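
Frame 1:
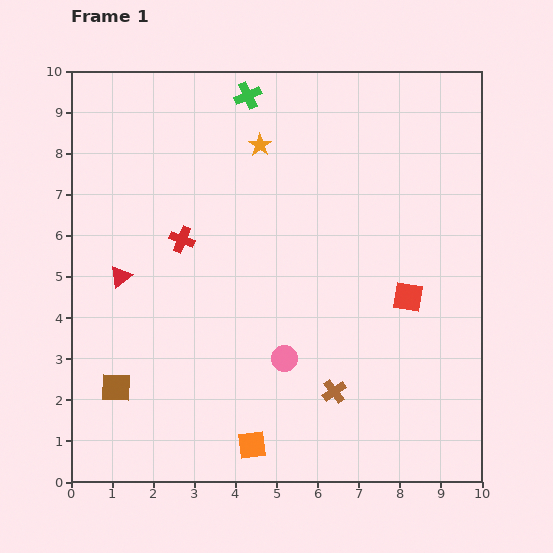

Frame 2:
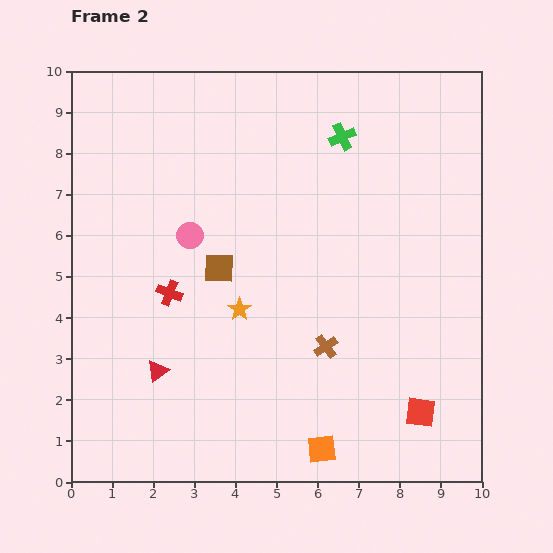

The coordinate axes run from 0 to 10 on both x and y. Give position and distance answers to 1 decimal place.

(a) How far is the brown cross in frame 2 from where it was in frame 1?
1.1

The brown cross moved from (6.4, 2.2) to (6.2, 3.3), a distance of √(0.2² + 1.1²) ≈ 1.1.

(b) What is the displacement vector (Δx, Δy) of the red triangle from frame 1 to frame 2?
(0.9, -2.3)

The red triangle was at (1.2, 5.0) in frame 1 and (2.1, 2.7) in frame 2.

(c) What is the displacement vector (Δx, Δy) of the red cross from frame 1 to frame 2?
(-0.3, -1.3)

The red cross was at (2.7, 5.9) in frame 1 and (2.4, 4.6) in frame 2.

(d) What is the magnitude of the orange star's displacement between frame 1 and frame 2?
4.0

The orange star moved from (4.6, 8.2) to (4.1, 4.2), a distance of √(0.5² + 4.0²) ≈ 4.0.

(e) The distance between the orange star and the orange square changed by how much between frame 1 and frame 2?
-3.4

Distance in frame 1: 7.3. Distance in frame 2: 3.9.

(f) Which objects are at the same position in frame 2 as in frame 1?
none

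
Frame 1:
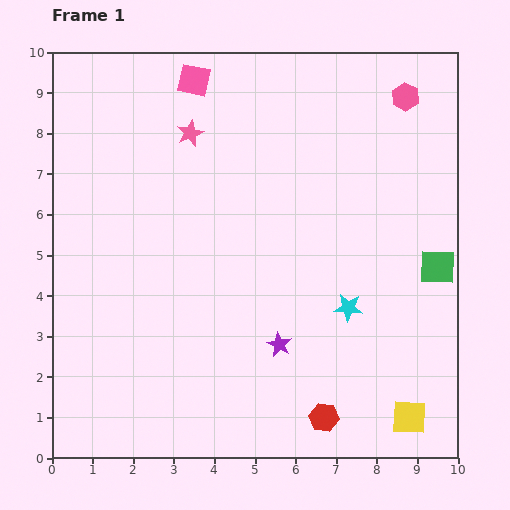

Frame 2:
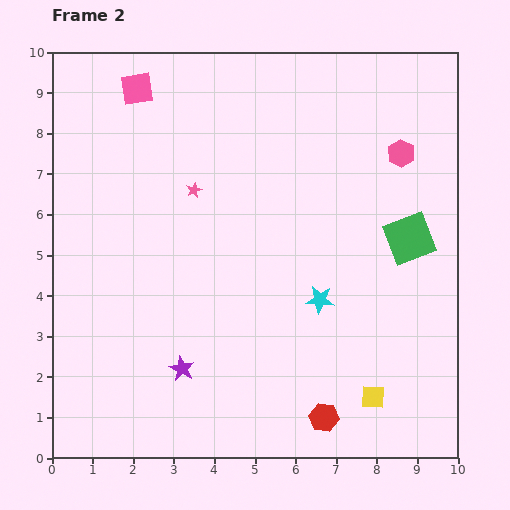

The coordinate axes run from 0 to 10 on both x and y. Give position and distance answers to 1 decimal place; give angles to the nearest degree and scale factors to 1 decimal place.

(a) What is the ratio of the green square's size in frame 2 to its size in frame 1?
1.4×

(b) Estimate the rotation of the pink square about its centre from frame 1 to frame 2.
21° counter-clockwise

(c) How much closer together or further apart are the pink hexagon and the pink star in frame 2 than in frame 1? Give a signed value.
-0.2

Distance in frame 1: 5.4. Distance in frame 2: 5.2.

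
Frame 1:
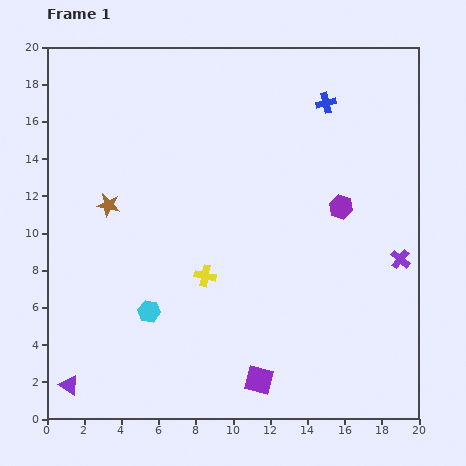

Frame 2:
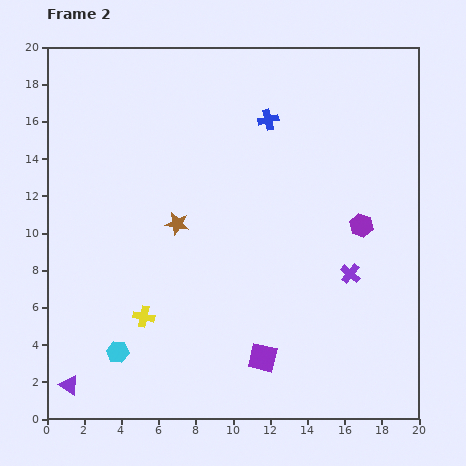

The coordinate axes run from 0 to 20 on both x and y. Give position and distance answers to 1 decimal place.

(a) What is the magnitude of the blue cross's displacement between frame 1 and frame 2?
3.2

The blue cross moved from (15.0, 17.0) to (11.9, 16.1), a distance of √(3.1² + 0.9²) ≈ 3.2.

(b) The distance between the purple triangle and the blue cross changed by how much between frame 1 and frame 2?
-2.6

Distance in frame 1: 20.5. Distance in frame 2: 17.9.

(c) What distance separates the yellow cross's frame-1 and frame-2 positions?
4.0

The yellow cross moved from (8.5, 7.7) to (5.2, 5.5), a distance of √(3.3² + 2.2²) ≈ 4.0.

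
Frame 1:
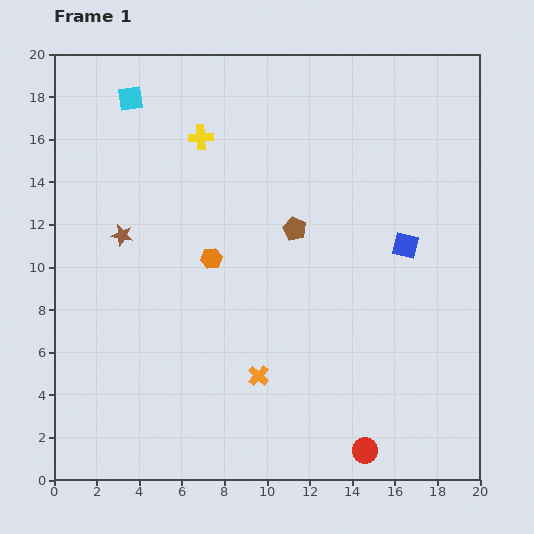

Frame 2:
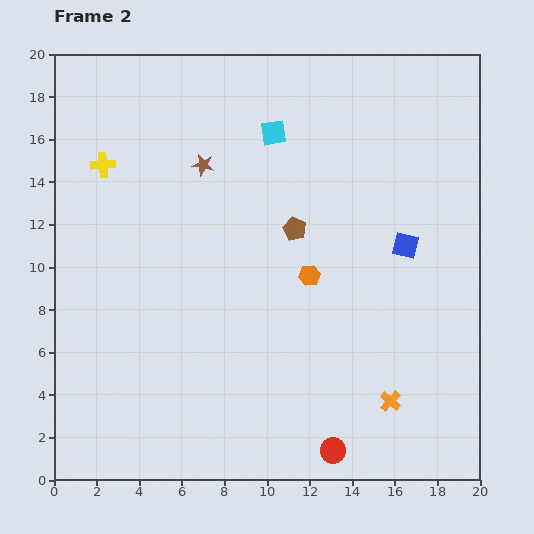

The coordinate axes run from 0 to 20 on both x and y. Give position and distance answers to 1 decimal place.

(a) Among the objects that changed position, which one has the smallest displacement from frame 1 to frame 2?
the red circle

(moved 1.5)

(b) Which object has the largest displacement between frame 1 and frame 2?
the cyan square

(moved 6.9; next 6.3)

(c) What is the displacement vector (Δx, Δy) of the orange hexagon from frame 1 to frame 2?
(4.6, -0.8)

The orange hexagon was at (7.4, 10.4) in frame 1 and (12.0, 9.6) in frame 2.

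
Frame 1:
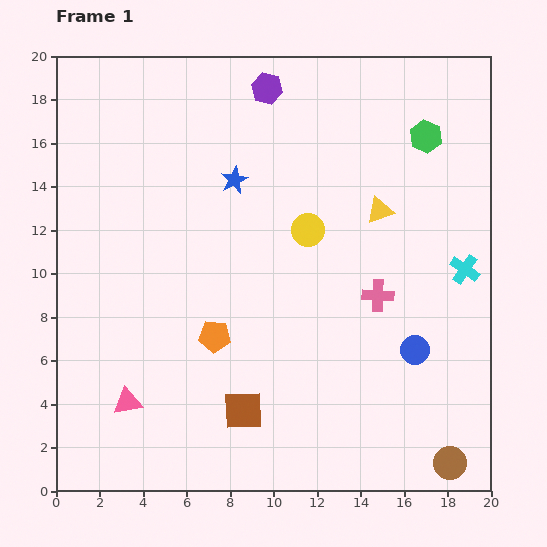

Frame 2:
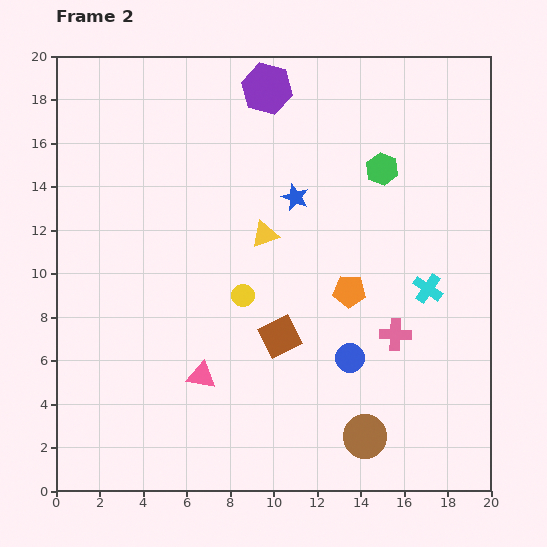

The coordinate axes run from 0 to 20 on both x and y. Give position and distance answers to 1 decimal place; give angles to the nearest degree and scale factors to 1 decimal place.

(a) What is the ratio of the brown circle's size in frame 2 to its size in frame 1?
1.3×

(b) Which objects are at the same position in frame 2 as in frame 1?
the purple hexagon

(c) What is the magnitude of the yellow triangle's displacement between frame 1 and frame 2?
5.4

The yellow triangle moved from (14.9, 12.9) to (9.6, 11.8), a distance of √(5.3² + 1.1²) ≈ 5.4.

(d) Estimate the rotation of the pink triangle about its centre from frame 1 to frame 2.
20° clockwise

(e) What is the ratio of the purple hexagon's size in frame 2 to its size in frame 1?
1.6×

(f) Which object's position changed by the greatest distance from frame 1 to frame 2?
the orange pentagon

(moved 6.5; next 5.4)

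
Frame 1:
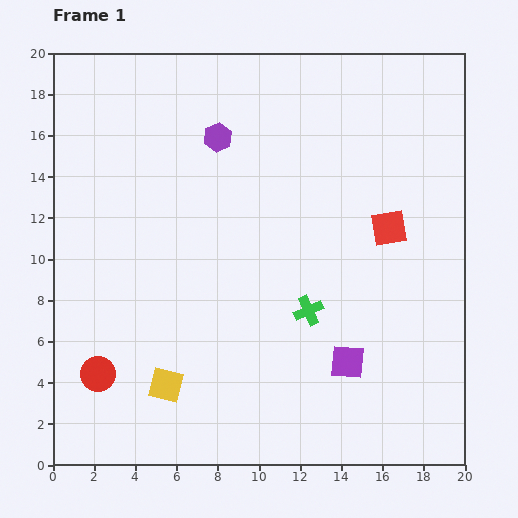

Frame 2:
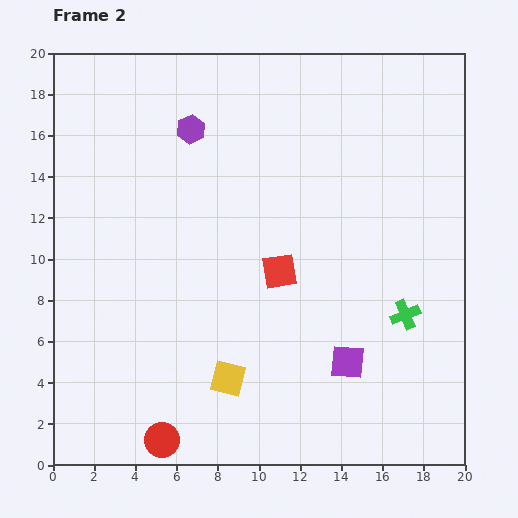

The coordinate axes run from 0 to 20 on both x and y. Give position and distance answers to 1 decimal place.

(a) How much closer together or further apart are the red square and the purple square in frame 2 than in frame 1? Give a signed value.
-1.3

Distance in frame 1: 6.8. Distance in frame 2: 5.5.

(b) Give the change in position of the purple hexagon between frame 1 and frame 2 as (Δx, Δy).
(-1.3, 0.4)

The purple hexagon was at (8.0, 15.9) in frame 1 and (6.7, 16.3) in frame 2.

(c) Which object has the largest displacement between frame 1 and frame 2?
the red square

(moved 5.7; next 4.7)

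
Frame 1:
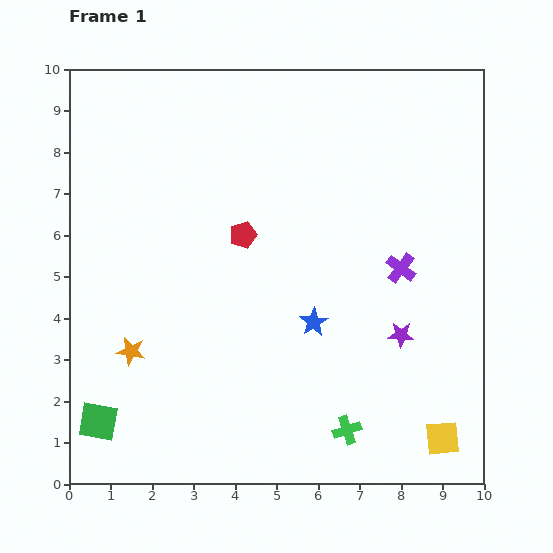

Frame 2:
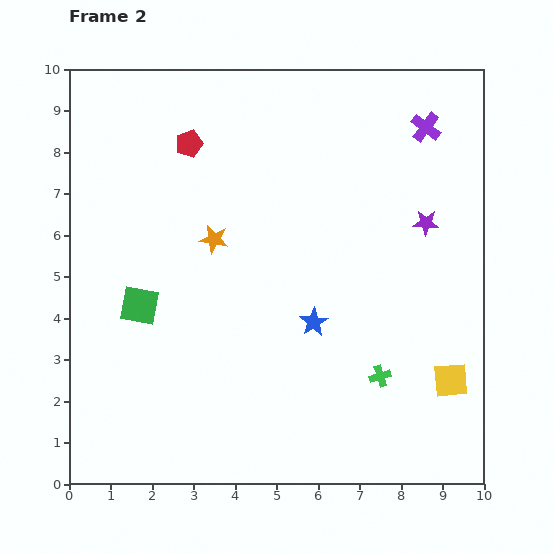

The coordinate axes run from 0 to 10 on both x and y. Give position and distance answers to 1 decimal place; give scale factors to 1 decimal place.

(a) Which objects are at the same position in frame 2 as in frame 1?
the blue star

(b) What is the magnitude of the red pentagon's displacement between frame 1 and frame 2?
2.6

The red pentagon moved from (4.2, 6.0) to (2.9, 8.2), a distance of √(1.3² + 2.2²) ≈ 2.6.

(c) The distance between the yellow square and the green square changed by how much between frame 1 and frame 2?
-0.6

Distance in frame 1: 8.3. Distance in frame 2: 7.7.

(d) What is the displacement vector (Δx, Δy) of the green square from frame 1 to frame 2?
(1.0, 2.8)

The green square was at (0.7, 1.5) in frame 1 and (1.7, 4.3) in frame 2.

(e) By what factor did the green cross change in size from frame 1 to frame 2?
0.7×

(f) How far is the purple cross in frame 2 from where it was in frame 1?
3.5

The purple cross moved from (8.0, 5.2) to (8.6, 8.6), a distance of √(0.6² + 3.4²) ≈ 3.5.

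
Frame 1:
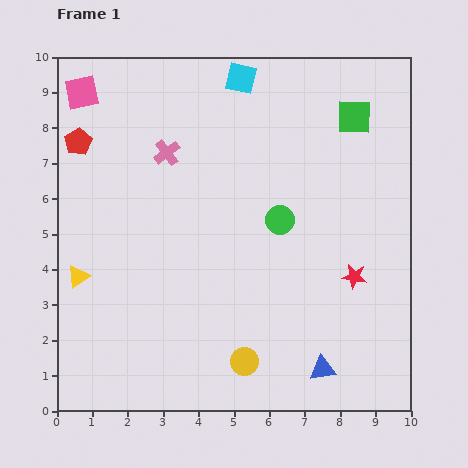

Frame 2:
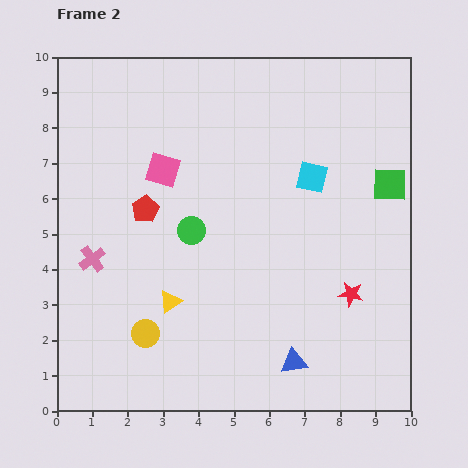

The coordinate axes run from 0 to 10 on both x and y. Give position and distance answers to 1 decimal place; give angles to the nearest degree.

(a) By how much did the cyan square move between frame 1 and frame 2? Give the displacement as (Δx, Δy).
(2.0, -2.8)

The cyan square was at (5.2, 9.4) in frame 1 and (7.2, 6.6) in frame 2.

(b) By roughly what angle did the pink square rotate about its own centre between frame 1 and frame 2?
27° clockwise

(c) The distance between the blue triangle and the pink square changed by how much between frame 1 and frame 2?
-3.8

Distance in frame 1: 10.3. Distance in frame 2: 6.5.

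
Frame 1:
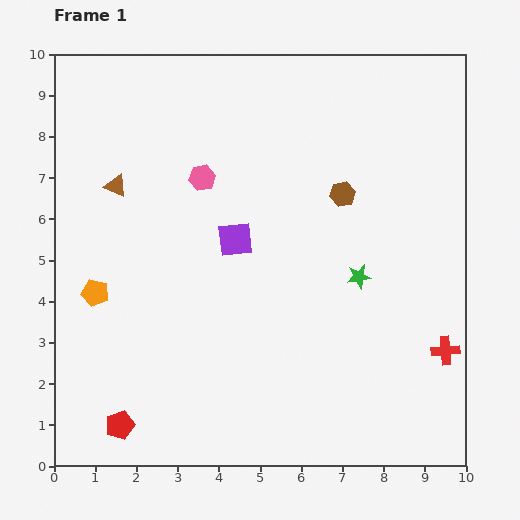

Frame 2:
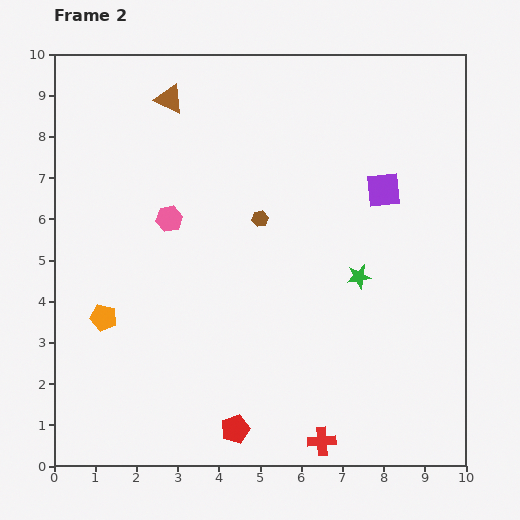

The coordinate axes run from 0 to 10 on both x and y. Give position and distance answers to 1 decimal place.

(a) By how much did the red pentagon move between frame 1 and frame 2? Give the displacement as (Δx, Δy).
(2.8, -0.1)

The red pentagon was at (1.6, 1.0) in frame 1 and (4.4, 0.9) in frame 2.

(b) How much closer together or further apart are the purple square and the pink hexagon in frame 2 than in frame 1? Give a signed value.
+3.5

Distance in frame 1: 1.7. Distance in frame 2: 5.2.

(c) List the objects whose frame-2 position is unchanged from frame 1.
the green star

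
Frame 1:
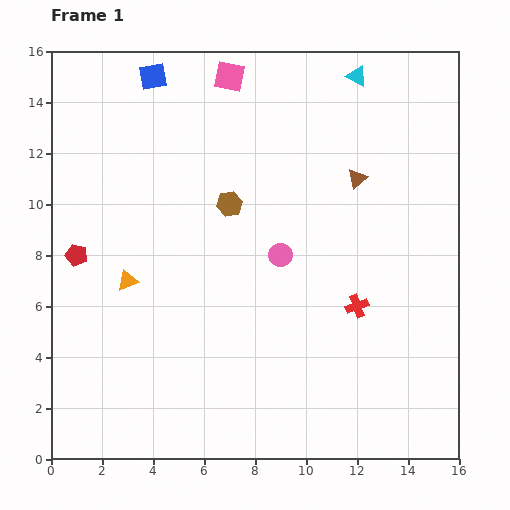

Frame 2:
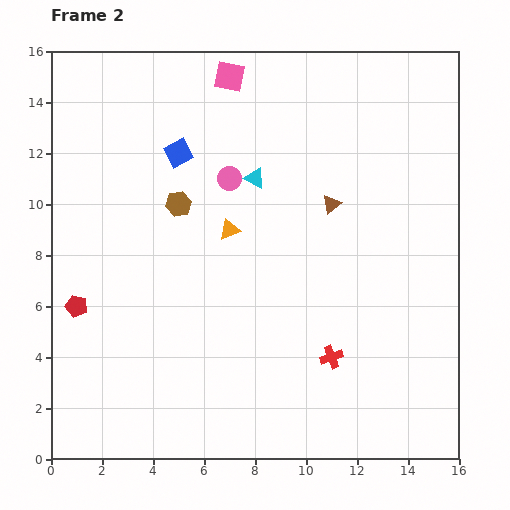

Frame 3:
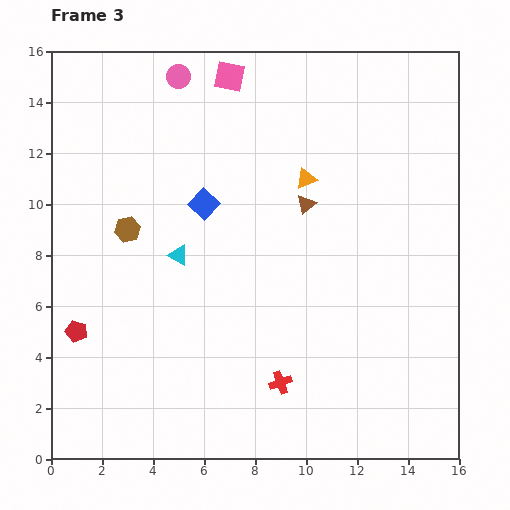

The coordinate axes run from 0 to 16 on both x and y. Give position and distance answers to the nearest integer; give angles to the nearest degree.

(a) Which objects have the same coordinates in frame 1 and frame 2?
the pink square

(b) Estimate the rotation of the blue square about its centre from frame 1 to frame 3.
36° counter-clockwise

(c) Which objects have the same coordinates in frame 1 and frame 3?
the pink square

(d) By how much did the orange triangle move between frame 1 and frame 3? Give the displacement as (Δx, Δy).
(7, 4)

The orange triangle was at (3, 7) in frame 1 and (10, 11) in frame 3.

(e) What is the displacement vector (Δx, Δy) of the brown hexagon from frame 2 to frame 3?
(-2, -1)

The brown hexagon was at (5, 10) in frame 2 and (3, 9) in frame 3.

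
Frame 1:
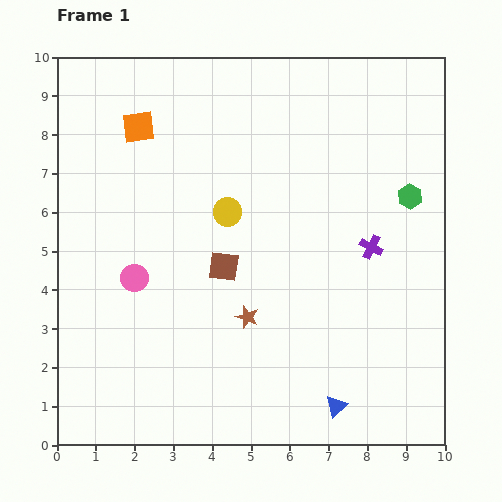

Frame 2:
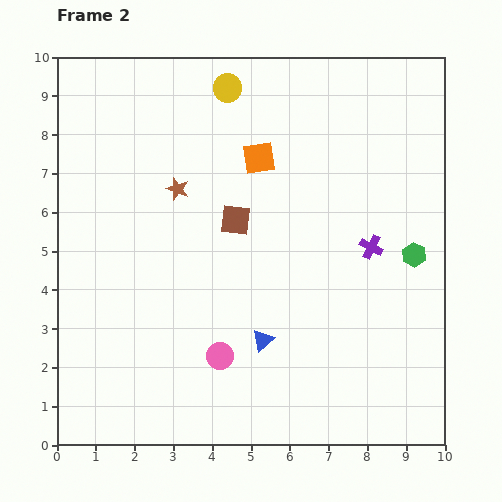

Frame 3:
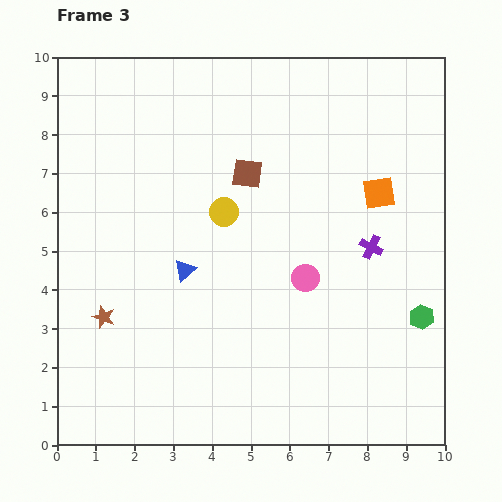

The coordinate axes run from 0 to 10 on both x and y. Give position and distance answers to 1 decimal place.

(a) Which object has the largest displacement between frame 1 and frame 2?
the brown star

(moved 3.8; next 3.2)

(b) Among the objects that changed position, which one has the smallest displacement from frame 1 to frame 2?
the brown square

(moved 1.2)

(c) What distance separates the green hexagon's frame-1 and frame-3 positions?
3.1

The green hexagon moved from (9.1, 6.4) to (9.4, 3.3), a distance of √(0.3² + 3.1²) ≈ 3.1.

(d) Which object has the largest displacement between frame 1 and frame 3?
the orange square

(moved 6.4; next 5.2)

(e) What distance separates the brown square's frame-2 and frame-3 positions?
1.2

The brown square moved from (4.6, 5.8) to (4.9, 7.0), a distance of √(0.3² + 1.2²) ≈ 1.2.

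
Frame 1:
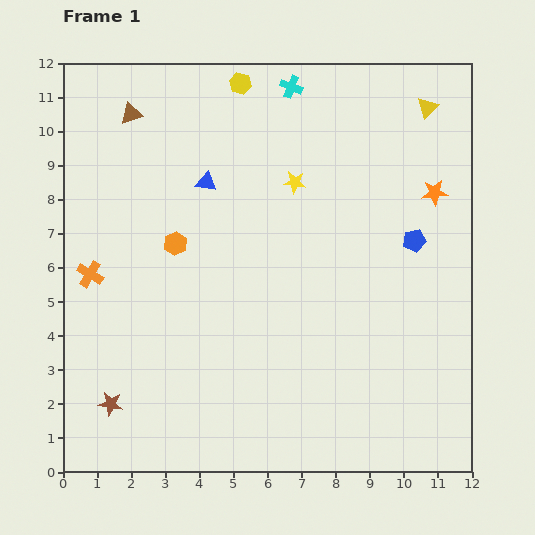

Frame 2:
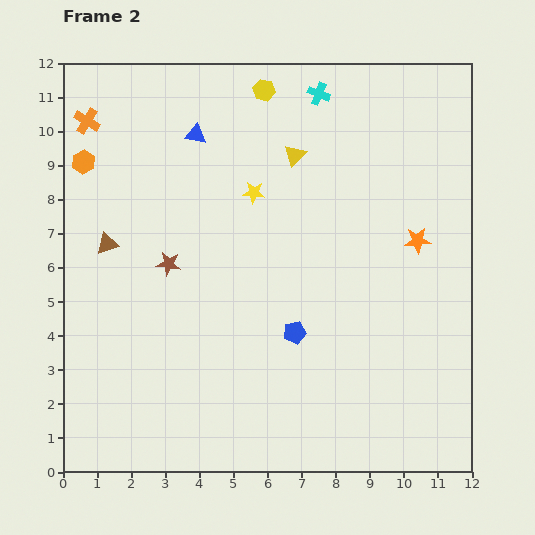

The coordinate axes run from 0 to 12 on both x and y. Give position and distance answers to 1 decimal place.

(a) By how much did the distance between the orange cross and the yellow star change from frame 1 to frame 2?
-1.3

Distance in frame 1: 6.6. Distance in frame 2: 5.3.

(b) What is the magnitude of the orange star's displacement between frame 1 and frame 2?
1.5

The orange star moved from (10.9, 8.2) to (10.4, 6.8), a distance of √(0.5² + 1.4²) ≈ 1.5.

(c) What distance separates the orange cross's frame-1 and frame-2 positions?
4.5

The orange cross moved from (0.8, 5.8) to (0.7, 10.3), a distance of √(0.1² + 4.5²) ≈ 4.5.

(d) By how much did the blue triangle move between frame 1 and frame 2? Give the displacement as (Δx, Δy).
(-0.3, 1.4)

The blue triangle was at (4.2, 8.5) in frame 1 and (3.9, 9.9) in frame 2.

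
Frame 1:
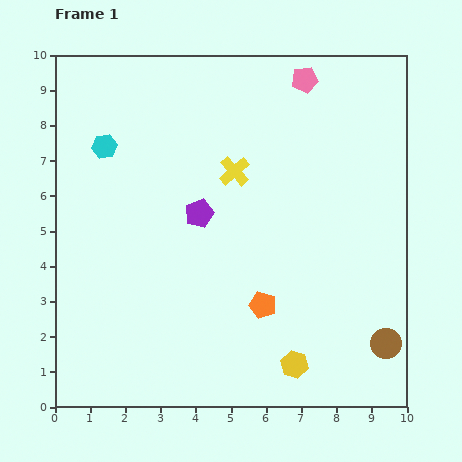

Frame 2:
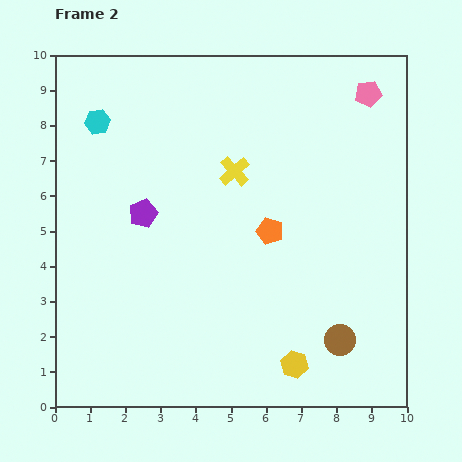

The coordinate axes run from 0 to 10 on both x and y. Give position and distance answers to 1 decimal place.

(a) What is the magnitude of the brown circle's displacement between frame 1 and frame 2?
1.3

The brown circle moved from (9.4, 1.8) to (8.1, 1.9), a distance of √(1.3² + 0.1²) ≈ 1.3.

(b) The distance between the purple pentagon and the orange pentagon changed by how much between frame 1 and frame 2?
+0.4

Distance in frame 1: 3.2. Distance in frame 2: 3.6.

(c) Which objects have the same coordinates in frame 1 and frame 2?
the yellow hexagon, the yellow cross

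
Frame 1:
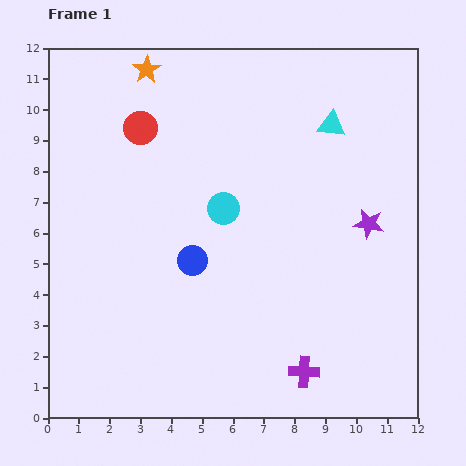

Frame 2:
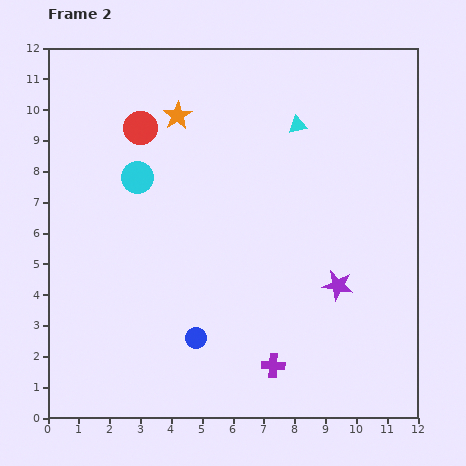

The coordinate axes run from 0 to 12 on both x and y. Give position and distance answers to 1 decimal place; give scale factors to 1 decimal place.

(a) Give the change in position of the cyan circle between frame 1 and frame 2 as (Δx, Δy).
(-2.8, 1.0)

The cyan circle was at (5.7, 6.8) in frame 1 and (2.9, 7.8) in frame 2.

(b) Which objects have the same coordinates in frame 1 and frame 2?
the red circle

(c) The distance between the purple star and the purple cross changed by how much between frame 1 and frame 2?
-1.9

Distance in frame 1: 5.2. Distance in frame 2: 3.3.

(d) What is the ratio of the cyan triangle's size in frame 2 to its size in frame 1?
0.7×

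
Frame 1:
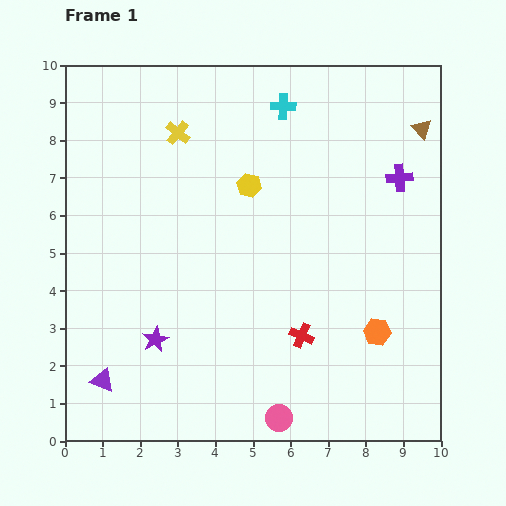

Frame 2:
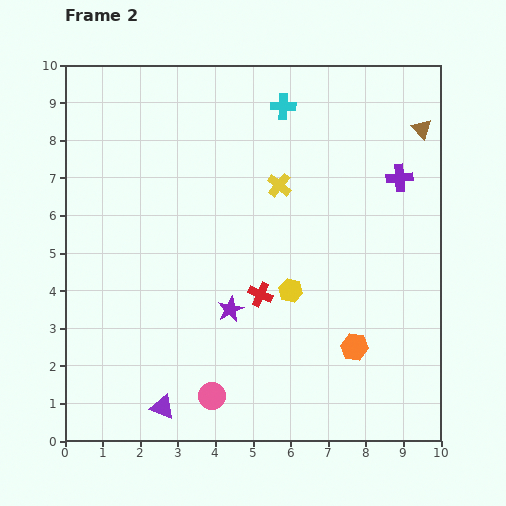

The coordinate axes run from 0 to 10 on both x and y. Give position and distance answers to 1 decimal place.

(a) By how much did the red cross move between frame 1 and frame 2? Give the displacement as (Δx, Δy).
(-1.1, 1.1)

The red cross was at (6.3, 2.8) in frame 1 and (5.2, 3.9) in frame 2.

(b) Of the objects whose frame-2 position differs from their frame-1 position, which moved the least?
the orange hexagon

(moved 0.7)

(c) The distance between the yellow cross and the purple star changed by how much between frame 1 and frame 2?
-2.0

Distance in frame 1: 5.5. Distance in frame 2: 3.5.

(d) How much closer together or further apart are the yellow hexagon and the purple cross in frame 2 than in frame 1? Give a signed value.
+0.2

Distance in frame 1: 4.0. Distance in frame 2: 4.2.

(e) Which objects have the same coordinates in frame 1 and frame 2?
the brown triangle, the cyan cross, the purple cross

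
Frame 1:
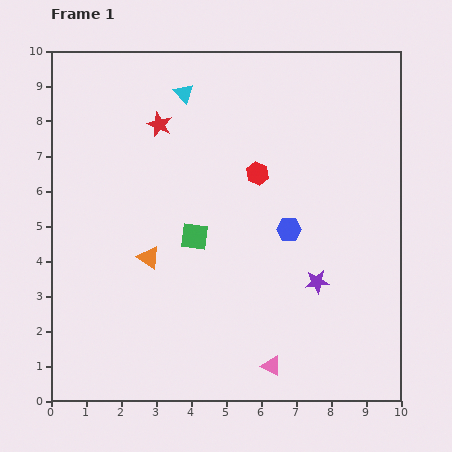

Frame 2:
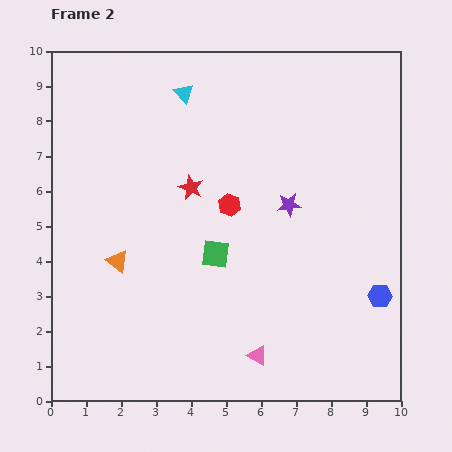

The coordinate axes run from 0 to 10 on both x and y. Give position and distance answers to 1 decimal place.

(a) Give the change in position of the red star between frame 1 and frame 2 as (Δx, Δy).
(0.9, -1.8)

The red star was at (3.1, 7.9) in frame 1 and (4.0, 6.1) in frame 2.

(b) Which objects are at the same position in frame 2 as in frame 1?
the cyan triangle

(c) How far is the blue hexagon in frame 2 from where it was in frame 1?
3.2

The blue hexagon moved from (6.8, 4.9) to (9.4, 3.0), a distance of √(2.6² + 1.9²) ≈ 3.2.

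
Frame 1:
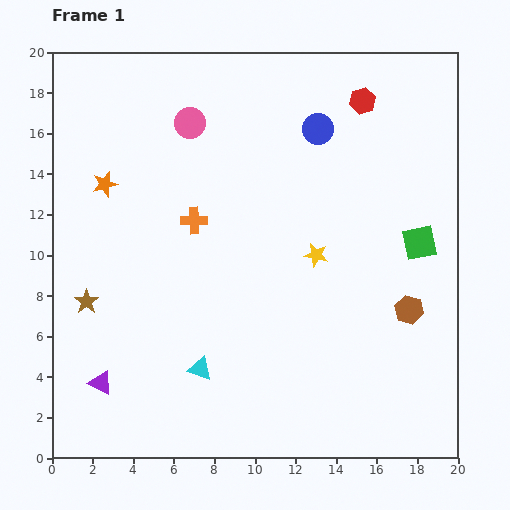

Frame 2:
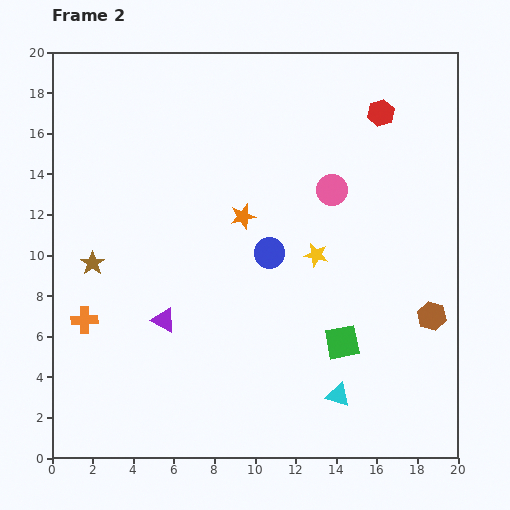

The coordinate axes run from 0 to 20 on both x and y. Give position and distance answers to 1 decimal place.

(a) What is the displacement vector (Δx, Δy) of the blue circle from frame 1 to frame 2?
(-2.4, -6.1)

The blue circle was at (13.1, 16.2) in frame 1 and (10.7, 10.1) in frame 2.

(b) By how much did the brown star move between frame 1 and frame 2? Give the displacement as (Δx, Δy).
(0.3, 1.9)

The brown star was at (1.7, 7.7) in frame 1 and (2.0, 9.6) in frame 2.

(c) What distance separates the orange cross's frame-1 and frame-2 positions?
7.3

The orange cross moved from (7.0, 11.7) to (1.6, 6.8), a distance of √(5.4² + 4.9²) ≈ 7.3.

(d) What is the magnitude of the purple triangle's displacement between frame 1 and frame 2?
4.4

The purple triangle moved from (2.4, 3.7) to (5.5, 6.8), a distance of √(3.1² + 3.1²) ≈ 4.4.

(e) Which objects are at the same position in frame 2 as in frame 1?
the yellow star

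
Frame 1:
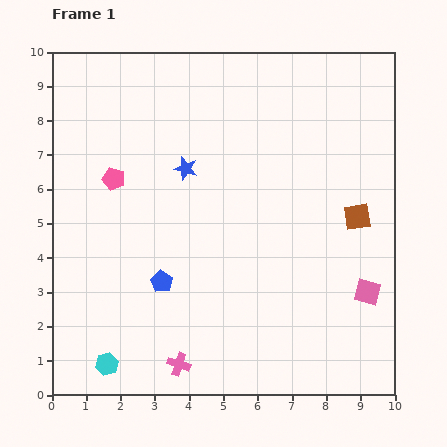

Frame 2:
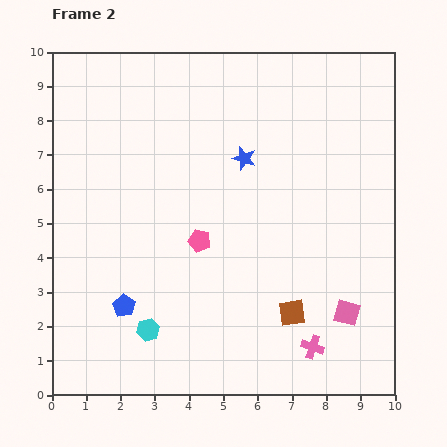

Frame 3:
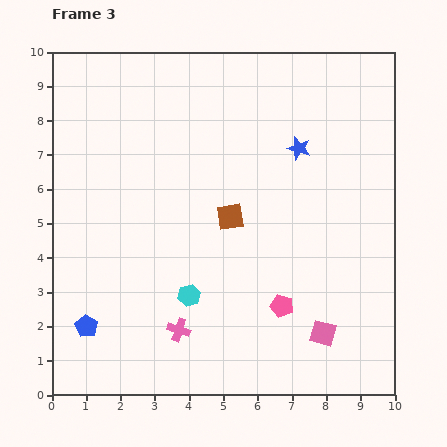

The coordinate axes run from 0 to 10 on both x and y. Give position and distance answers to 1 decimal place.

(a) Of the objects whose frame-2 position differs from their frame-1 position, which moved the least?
the pink square

(moved 0.8)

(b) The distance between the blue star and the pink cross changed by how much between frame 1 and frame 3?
+0.7

Distance in frame 1: 5.7. Distance in frame 3: 6.4.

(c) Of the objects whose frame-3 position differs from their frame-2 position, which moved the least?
the pink square

(moved 0.9)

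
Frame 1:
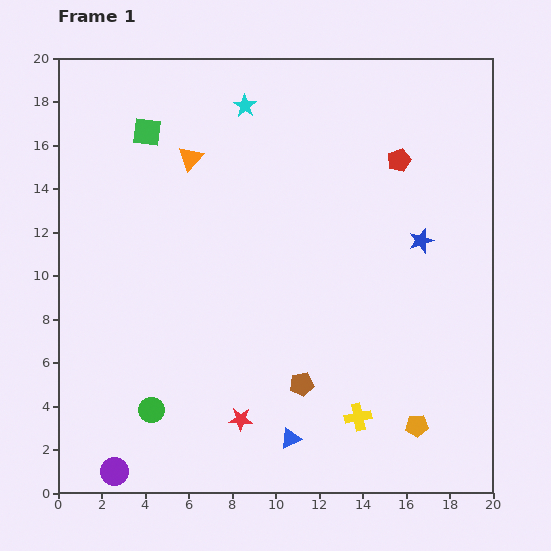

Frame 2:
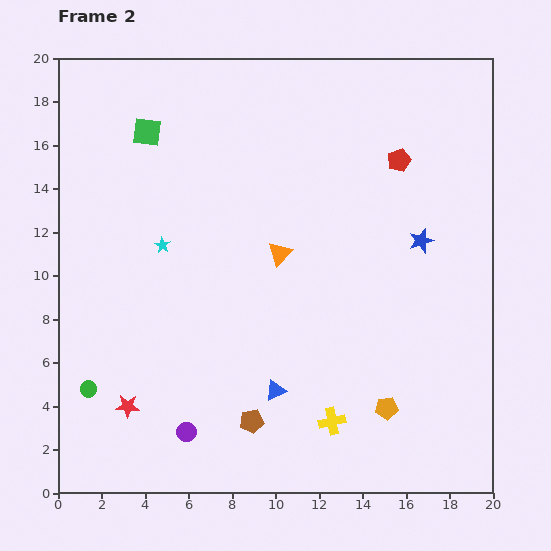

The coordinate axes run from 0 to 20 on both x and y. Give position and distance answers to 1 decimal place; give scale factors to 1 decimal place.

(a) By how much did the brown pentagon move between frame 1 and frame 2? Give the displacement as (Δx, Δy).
(-2.3, -1.7)

The brown pentagon was at (11.2, 5.0) in frame 1 and (8.9, 3.3) in frame 2.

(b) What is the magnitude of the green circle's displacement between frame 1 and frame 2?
3.1

The green circle moved from (4.3, 3.8) to (1.4, 4.8), a distance of √(2.9² + 1.0²) ≈ 3.1.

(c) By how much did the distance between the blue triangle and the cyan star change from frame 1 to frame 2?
-6.9

Distance in frame 1: 15.4. Distance in frame 2: 8.5.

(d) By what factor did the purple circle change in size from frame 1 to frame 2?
0.7×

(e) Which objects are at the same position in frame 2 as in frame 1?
the red pentagon, the green square, the blue star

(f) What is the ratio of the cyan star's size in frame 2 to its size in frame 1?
0.7×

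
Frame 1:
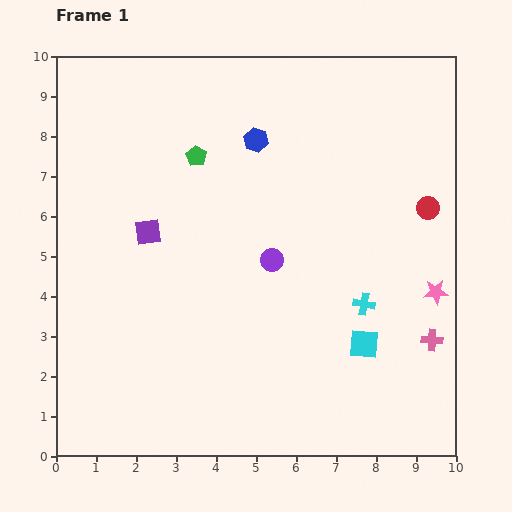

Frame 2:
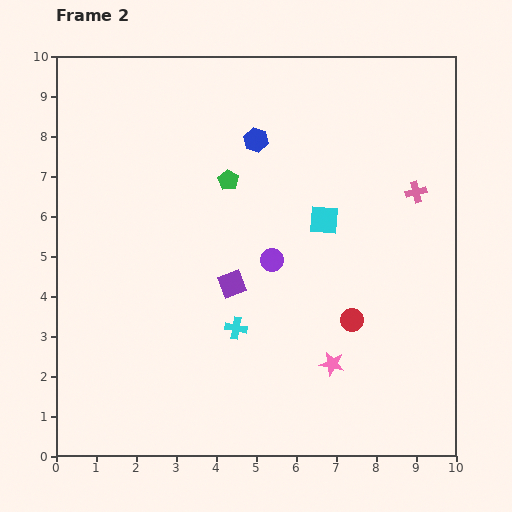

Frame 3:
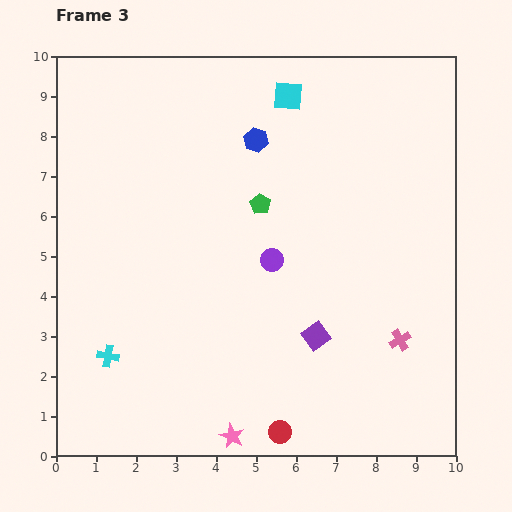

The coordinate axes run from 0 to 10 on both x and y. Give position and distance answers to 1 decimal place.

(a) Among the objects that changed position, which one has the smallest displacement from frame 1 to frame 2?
the green pentagon

(moved 1.0)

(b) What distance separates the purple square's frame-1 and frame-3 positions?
4.9

The purple square moved from (2.3, 5.6) to (6.5, 3.0), a distance of √(4.2² + 2.6²) ≈ 4.9.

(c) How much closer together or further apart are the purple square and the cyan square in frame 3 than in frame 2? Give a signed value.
+3.2

Distance in frame 2: 2.8. Distance in frame 3: 6.0.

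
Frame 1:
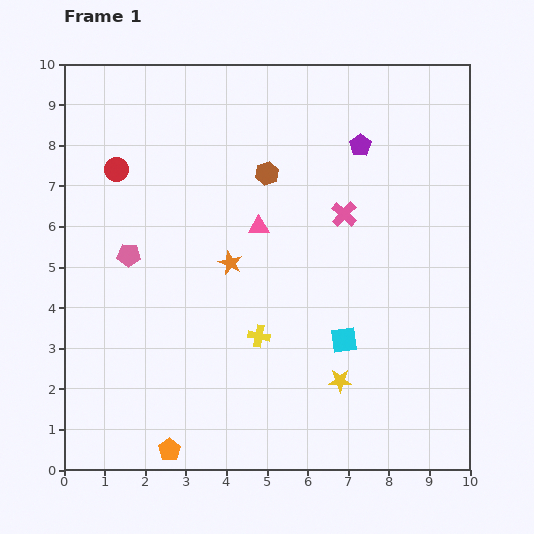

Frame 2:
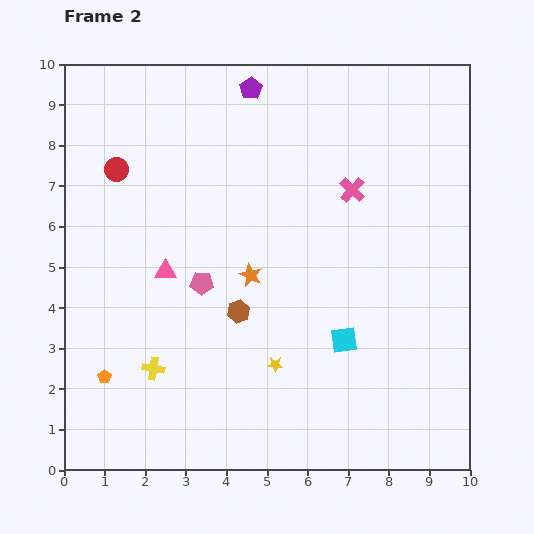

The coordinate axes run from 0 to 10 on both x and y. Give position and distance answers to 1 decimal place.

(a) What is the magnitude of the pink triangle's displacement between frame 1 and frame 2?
2.5

The pink triangle moved from (4.8, 6.0) to (2.5, 4.9), a distance of √(2.3² + 1.1²) ≈ 2.5.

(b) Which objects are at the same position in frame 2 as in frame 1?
the cyan square, the red circle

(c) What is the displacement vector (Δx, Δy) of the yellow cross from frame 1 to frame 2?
(-2.6, -0.8)

The yellow cross was at (4.8, 3.3) in frame 1 and (2.2, 2.5) in frame 2.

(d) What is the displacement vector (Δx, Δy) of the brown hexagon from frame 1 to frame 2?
(-0.7, -3.4)

The brown hexagon was at (5.0, 7.3) in frame 1 and (4.3, 3.9) in frame 2.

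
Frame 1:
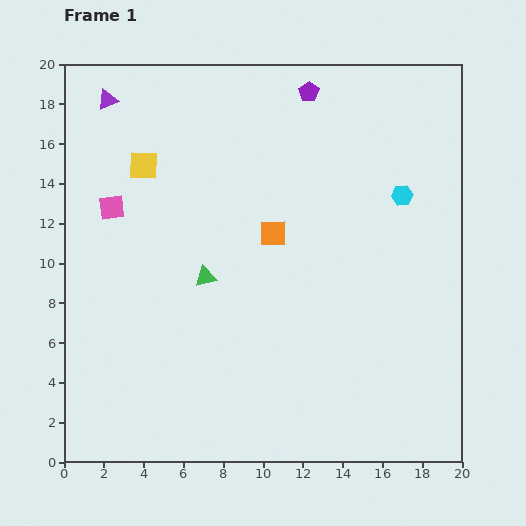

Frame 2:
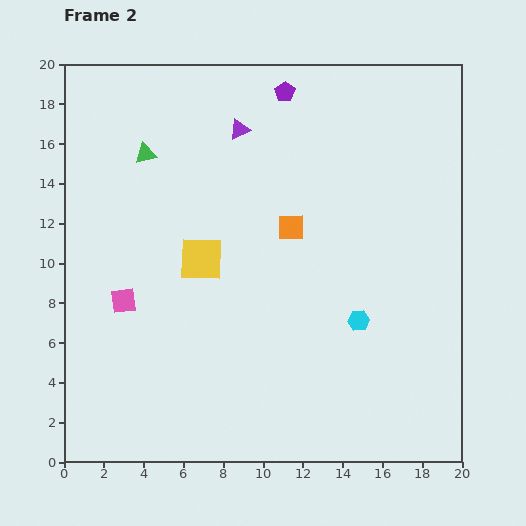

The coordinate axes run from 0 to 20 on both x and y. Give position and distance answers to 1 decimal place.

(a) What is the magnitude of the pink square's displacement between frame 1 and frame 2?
4.7

The pink square moved from (2.4, 12.8) to (3.0, 8.1), a distance of √(0.6² + 4.7²) ≈ 4.7.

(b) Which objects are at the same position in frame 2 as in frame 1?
none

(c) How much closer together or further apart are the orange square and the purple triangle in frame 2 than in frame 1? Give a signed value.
-5.2

Distance in frame 1: 10.7. Distance in frame 2: 5.5.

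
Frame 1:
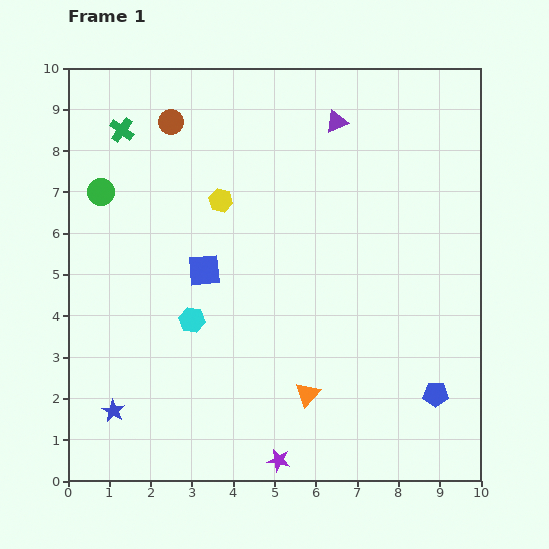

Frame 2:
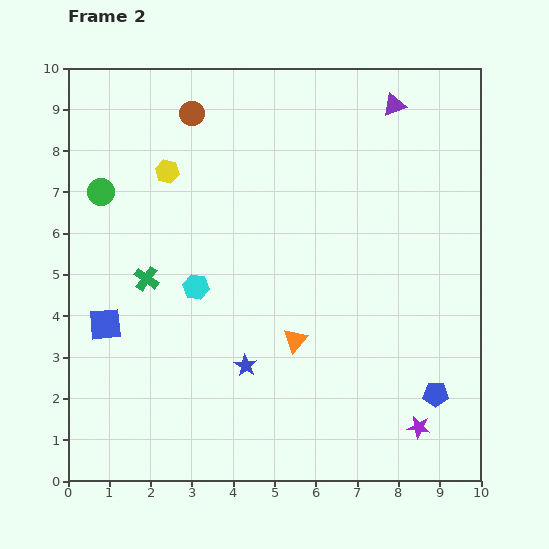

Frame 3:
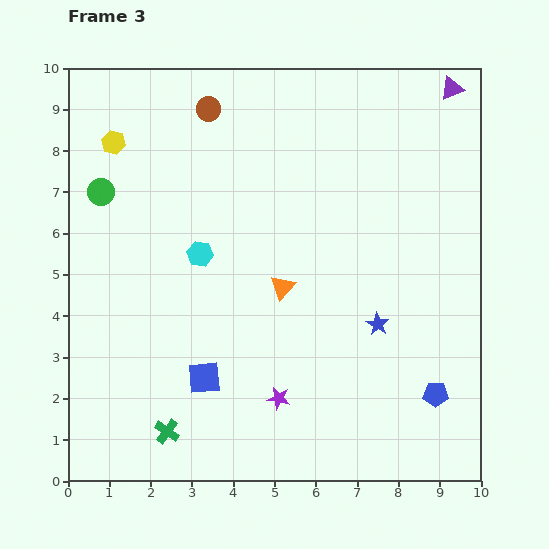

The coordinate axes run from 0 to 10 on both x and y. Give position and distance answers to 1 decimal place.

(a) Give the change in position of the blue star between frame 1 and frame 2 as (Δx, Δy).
(3.2, 1.1)

The blue star was at (1.1, 1.7) in frame 1 and (4.3, 2.8) in frame 2.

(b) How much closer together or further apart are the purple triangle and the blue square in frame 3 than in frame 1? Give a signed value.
+4.4

Distance in frame 1: 4.8. Distance in frame 3: 9.2.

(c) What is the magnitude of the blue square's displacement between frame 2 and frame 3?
2.7

The blue square moved from (0.9, 3.8) to (3.3, 2.5), a distance of √(2.4² + 1.3²) ≈ 2.7.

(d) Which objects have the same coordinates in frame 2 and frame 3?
the blue pentagon, the green circle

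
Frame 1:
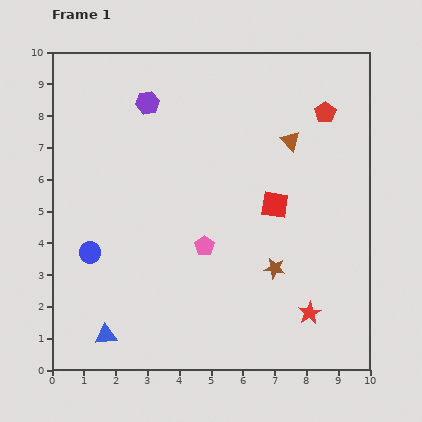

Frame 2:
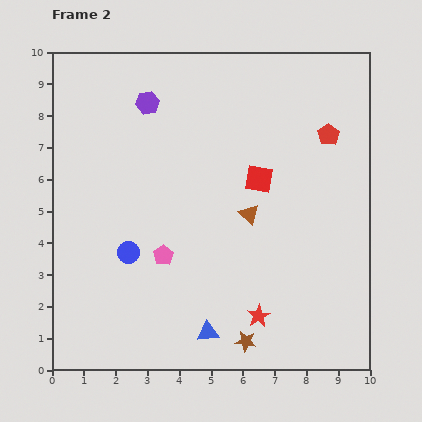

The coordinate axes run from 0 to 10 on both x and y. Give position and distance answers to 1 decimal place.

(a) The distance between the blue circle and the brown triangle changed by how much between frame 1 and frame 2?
-3.2

Distance in frame 1: 7.2. Distance in frame 2: 4.0.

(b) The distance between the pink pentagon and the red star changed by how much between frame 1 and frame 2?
-0.3

Distance in frame 1: 3.9. Distance in frame 2: 3.6.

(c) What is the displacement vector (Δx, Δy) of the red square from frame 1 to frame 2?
(-0.5, 0.8)

The red square was at (7.0, 5.2) in frame 1 and (6.5, 6.0) in frame 2.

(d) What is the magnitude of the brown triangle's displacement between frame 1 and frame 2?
2.6

The brown triangle moved from (7.5, 7.2) to (6.2, 4.9), a distance of √(1.3² + 2.3²) ≈ 2.6.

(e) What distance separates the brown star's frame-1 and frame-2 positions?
2.5

The brown star moved from (7.0, 3.2) to (6.1, 0.9), a distance of √(0.9² + 2.3²) ≈ 2.5.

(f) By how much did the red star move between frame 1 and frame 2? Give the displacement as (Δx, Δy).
(-1.6, -0.1)

The red star was at (8.1, 1.8) in frame 1 and (6.5, 1.7) in frame 2.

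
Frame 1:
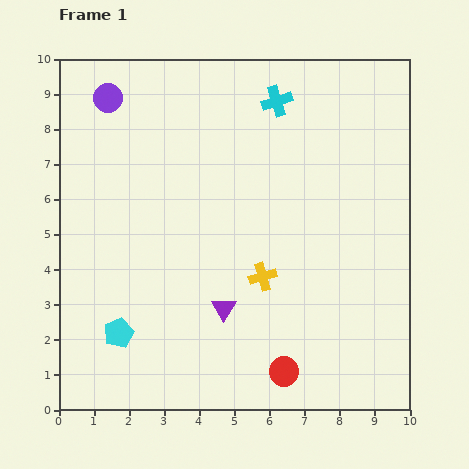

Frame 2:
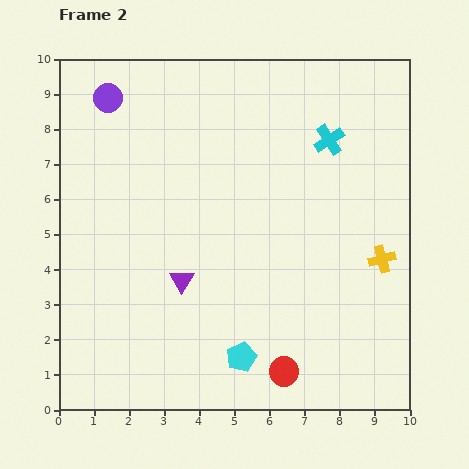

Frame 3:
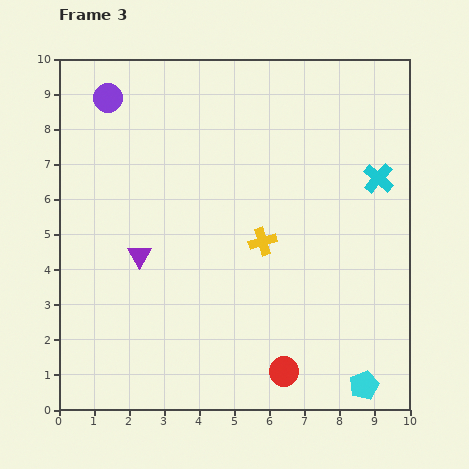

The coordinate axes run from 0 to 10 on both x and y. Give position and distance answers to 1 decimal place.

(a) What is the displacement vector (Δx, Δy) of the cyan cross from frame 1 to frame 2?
(1.5, -1.1)

The cyan cross was at (6.2, 8.8) in frame 1 and (7.7, 7.7) in frame 2.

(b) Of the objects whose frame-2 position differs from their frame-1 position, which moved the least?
the purple triangle

(moved 1.4)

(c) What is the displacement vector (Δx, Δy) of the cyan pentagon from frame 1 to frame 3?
(7.0, -1.5)

The cyan pentagon was at (1.7, 2.2) in frame 1 and (8.7, 0.7) in frame 3.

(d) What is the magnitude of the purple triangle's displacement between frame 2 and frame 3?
1.4

The purple triangle moved from (3.5, 3.7) to (2.3, 4.4), a distance of √(1.2² + 0.7²) ≈ 1.4.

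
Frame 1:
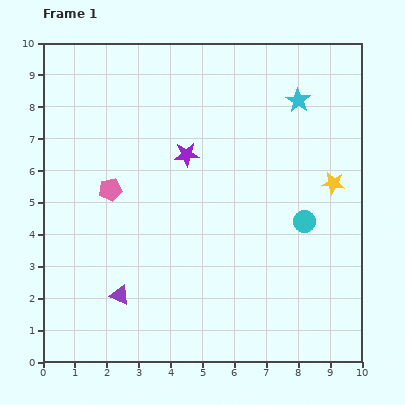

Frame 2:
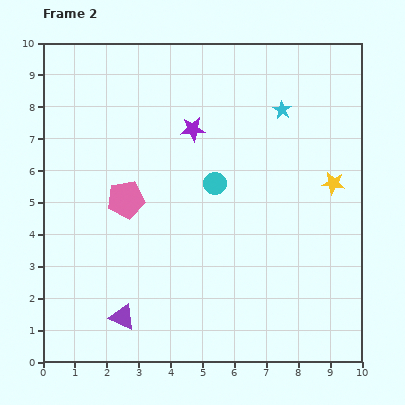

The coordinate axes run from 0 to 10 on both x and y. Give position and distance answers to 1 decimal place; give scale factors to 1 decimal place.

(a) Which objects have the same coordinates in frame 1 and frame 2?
the yellow star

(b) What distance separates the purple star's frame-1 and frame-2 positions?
0.8

The purple star moved from (4.5, 6.5) to (4.7, 7.3), a distance of √(0.2² + 0.8²) ≈ 0.8.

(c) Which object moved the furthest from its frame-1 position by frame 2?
the cyan circle

(moved 3.0; next 0.8)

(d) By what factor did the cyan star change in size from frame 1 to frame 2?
0.7×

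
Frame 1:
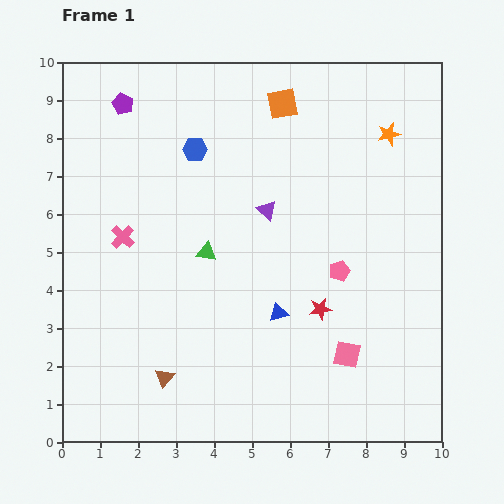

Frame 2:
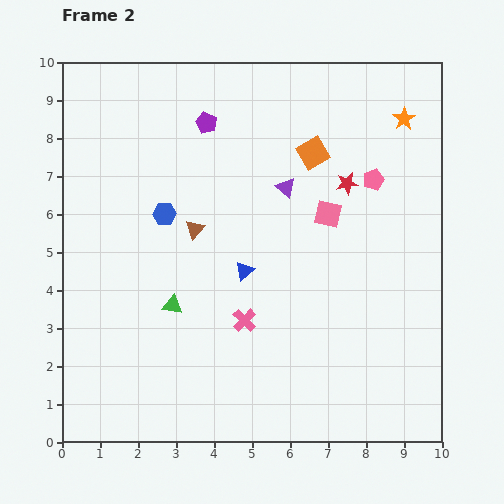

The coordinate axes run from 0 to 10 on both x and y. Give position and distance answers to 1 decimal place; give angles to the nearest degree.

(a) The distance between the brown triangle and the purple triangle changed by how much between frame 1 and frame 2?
-2.6

Distance in frame 1: 5.2. Distance in frame 2: 2.6.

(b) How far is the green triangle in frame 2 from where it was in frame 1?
1.7

The green triangle moved from (3.8, 5.0) to (2.9, 3.6), a distance of √(0.9² + 1.4²) ≈ 1.7.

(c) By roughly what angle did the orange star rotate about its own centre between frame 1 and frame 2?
17° counter-clockwise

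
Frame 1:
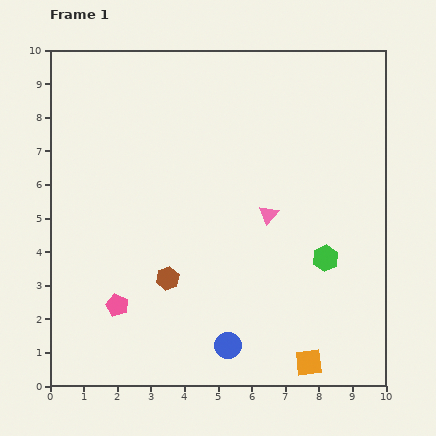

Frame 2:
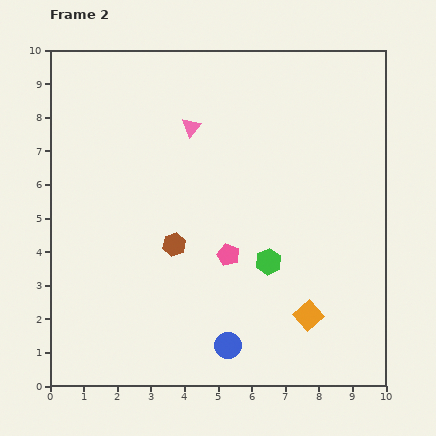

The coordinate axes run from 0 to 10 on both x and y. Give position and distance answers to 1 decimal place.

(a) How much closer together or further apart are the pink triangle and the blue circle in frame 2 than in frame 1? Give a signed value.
+2.5

Distance in frame 1: 4.1. Distance in frame 2: 6.6.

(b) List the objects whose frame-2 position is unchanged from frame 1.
the blue circle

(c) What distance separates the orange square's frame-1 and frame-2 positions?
1.4

The orange square moved from (7.7, 0.7) to (7.7, 2.1), a distance of √(0.0² + 1.4²) ≈ 1.4.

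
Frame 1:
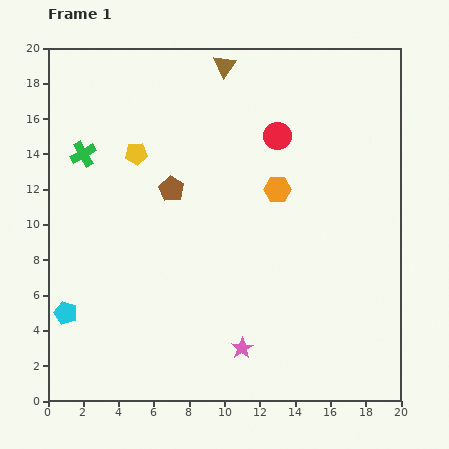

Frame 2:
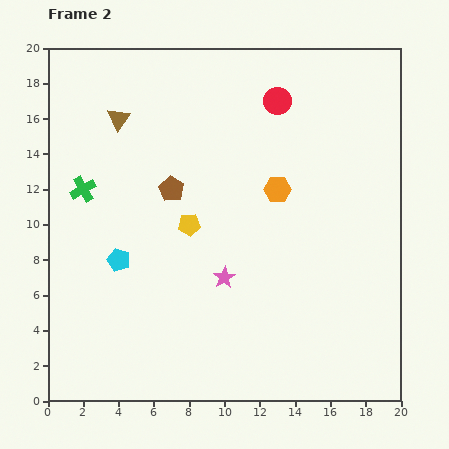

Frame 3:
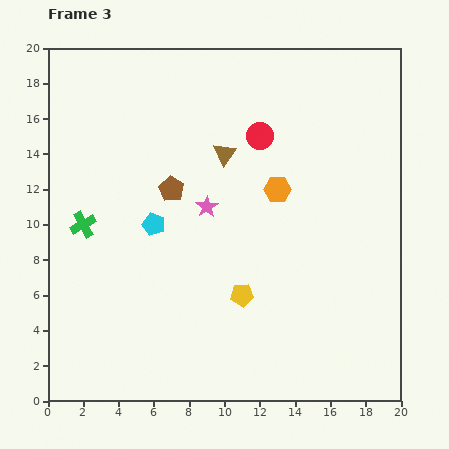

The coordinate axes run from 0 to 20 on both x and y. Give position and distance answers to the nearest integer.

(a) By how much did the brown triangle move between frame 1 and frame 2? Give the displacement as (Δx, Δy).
(-6, -3)

The brown triangle was at (10, 19) in frame 1 and (4, 16) in frame 2.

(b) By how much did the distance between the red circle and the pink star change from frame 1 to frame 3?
-7

Distance in frame 1: 12. Distance in frame 3: 5.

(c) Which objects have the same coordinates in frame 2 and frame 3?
the orange hexagon, the brown pentagon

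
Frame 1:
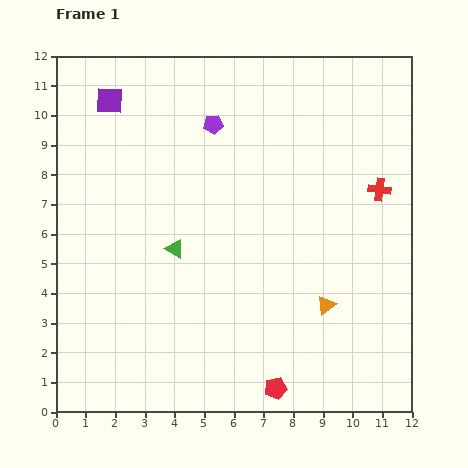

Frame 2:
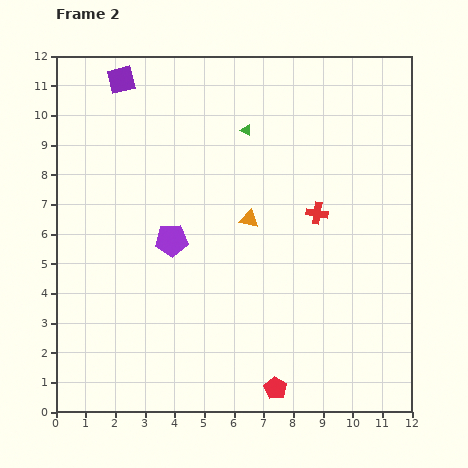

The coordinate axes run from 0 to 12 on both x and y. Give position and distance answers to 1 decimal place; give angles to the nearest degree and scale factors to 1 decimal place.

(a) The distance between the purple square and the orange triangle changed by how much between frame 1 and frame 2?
-3.6

Distance in frame 1: 10.0. Distance in frame 2: 6.4.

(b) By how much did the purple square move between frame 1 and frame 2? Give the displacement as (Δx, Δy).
(0.4, 0.7)

The purple square was at (1.8, 10.5) in frame 1 and (2.2, 11.2) in frame 2.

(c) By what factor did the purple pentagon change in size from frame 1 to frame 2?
1.6×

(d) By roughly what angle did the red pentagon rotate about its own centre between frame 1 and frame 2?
25° counter-clockwise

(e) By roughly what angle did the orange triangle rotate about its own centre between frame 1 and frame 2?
49° clockwise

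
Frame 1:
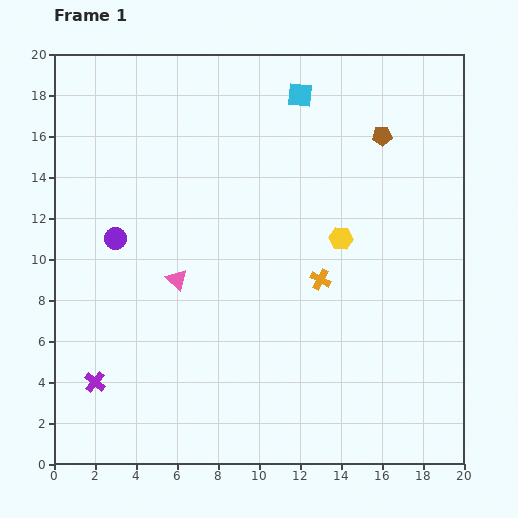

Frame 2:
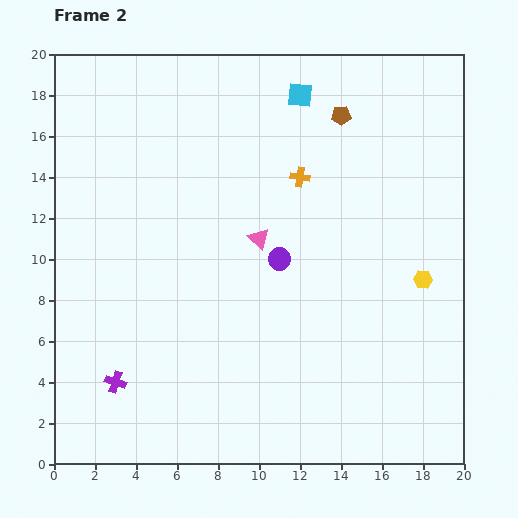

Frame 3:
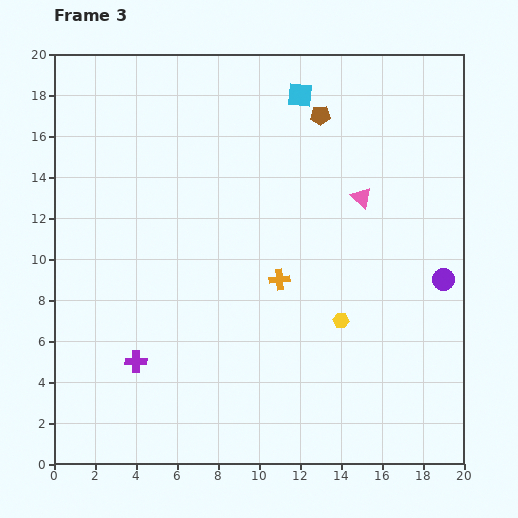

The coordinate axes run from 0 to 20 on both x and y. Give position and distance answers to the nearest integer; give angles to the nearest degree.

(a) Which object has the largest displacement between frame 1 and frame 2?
the purple circle

(moved 8; next 5)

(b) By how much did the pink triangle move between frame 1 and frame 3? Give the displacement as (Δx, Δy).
(9, 4)

The pink triangle was at (6, 9) in frame 1 and (15, 13) in frame 3.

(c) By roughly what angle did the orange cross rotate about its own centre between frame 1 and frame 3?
35° counter-clockwise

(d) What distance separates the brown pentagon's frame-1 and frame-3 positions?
3

The brown pentagon moved from (16, 16) to (13, 17), a distance of √(3² + 1²) ≈ 3.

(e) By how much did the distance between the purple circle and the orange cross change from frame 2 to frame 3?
+4

Distance in frame 2: 4. Distance in frame 3: 8.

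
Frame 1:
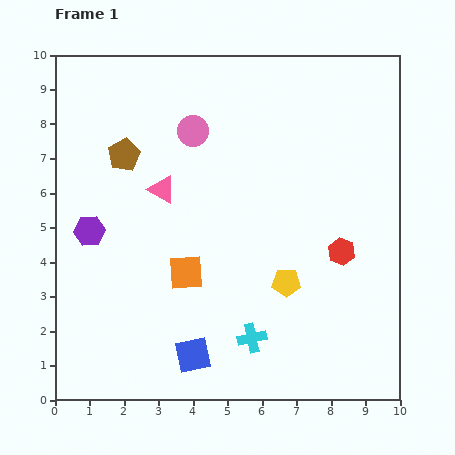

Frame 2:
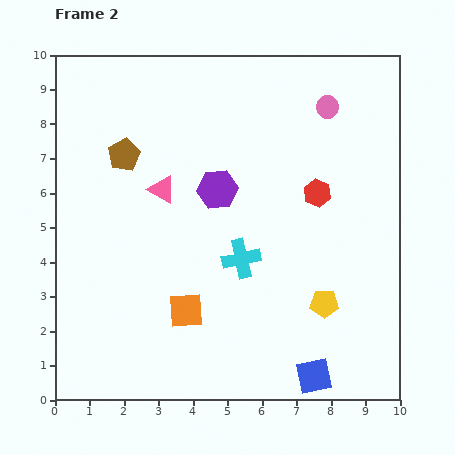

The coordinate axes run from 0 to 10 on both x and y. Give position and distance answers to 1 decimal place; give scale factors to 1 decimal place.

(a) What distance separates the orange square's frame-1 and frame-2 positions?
1.1

The orange square moved from (3.8, 3.7) to (3.8, 2.6), a distance of √(0.0² + 1.1²) ≈ 1.1.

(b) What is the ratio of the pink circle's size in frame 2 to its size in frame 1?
0.7×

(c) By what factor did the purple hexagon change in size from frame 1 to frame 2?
1.3×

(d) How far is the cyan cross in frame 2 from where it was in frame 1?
2.3

The cyan cross moved from (5.7, 1.8) to (5.4, 4.1), a distance of √(0.3² + 2.3²) ≈ 2.3.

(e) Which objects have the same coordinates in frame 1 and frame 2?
the pink triangle, the brown pentagon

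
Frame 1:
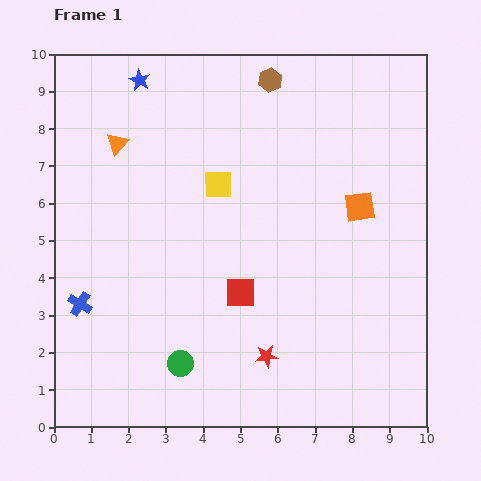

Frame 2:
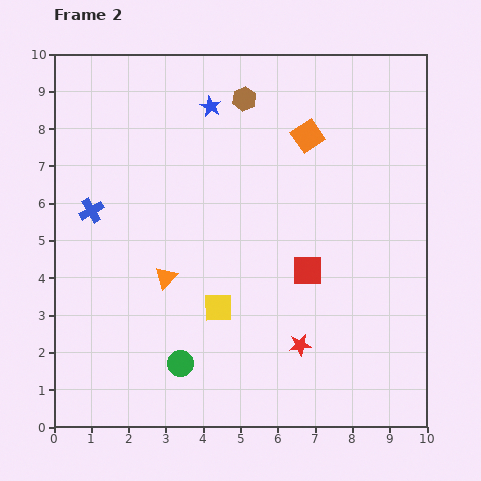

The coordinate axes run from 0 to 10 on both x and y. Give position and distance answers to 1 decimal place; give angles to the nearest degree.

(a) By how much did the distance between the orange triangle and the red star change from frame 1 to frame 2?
-3.0

Distance in frame 1: 7.0. Distance in frame 2: 4.0.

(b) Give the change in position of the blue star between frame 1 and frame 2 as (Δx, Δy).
(1.9, -0.7)

The blue star was at (2.3, 9.3) in frame 1 and (4.2, 8.6) in frame 2.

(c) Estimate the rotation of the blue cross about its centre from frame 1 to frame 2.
29° clockwise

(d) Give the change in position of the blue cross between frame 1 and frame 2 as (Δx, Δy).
(0.3, 2.5)

The blue cross was at (0.7, 3.3) in frame 1 and (1.0, 5.8) in frame 2.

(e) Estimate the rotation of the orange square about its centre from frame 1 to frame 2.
26° counter-clockwise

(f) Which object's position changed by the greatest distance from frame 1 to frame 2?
the orange triangle

(moved 3.8; next 3.3)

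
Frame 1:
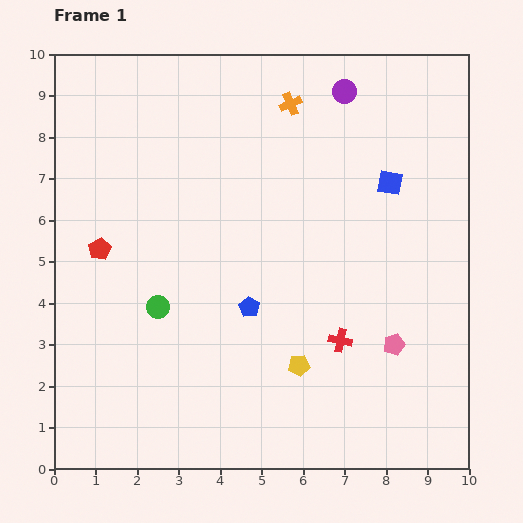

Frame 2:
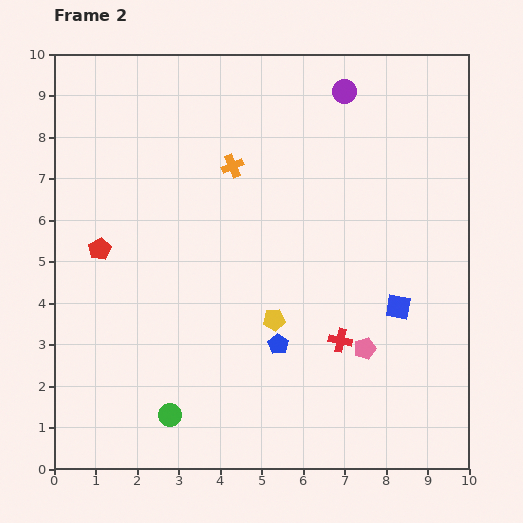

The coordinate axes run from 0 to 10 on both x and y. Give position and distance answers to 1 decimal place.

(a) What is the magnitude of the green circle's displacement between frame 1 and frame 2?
2.6

The green circle moved from (2.5, 3.9) to (2.8, 1.3), a distance of √(0.3² + 2.6²) ≈ 2.6.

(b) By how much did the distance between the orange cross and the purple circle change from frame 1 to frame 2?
+1.9

Distance in frame 1: 1.3. Distance in frame 2: 3.2.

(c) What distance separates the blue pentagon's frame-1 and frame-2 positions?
1.1

The blue pentagon moved from (4.7, 3.9) to (5.4, 3.0), a distance of √(0.7² + 0.9²) ≈ 1.1.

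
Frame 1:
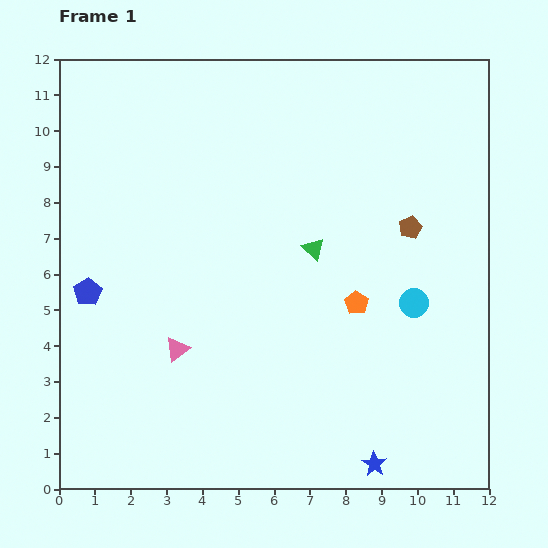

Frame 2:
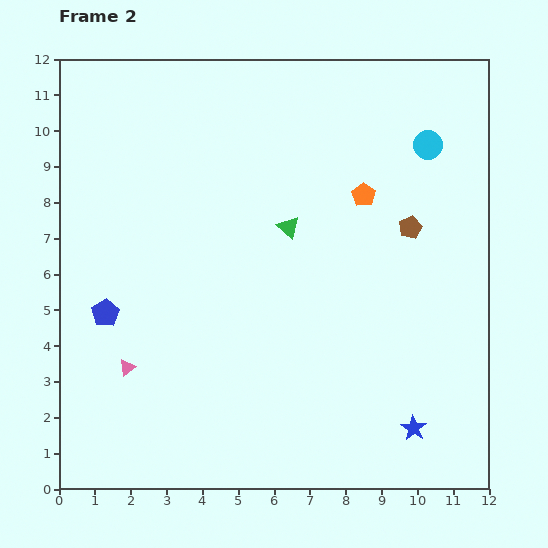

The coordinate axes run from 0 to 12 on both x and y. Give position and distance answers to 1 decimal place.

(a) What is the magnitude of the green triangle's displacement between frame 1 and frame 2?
0.9

The green triangle moved from (7.1, 6.7) to (6.4, 7.3), a distance of √(0.7² + 0.6²) ≈ 0.9.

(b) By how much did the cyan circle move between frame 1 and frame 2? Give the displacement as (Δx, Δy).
(0.4, 4.4)

The cyan circle was at (9.9, 5.2) in frame 1 and (10.3, 9.6) in frame 2.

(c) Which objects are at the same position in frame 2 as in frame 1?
the brown pentagon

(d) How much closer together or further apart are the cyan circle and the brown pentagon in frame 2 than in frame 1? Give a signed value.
+0.3

Distance in frame 1: 2.1. Distance in frame 2: 2.4.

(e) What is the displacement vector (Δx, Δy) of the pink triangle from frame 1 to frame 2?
(-1.4, -0.5)

The pink triangle was at (3.3, 3.9) in frame 1 and (1.9, 3.4) in frame 2.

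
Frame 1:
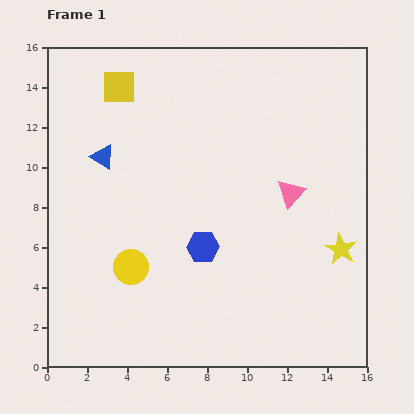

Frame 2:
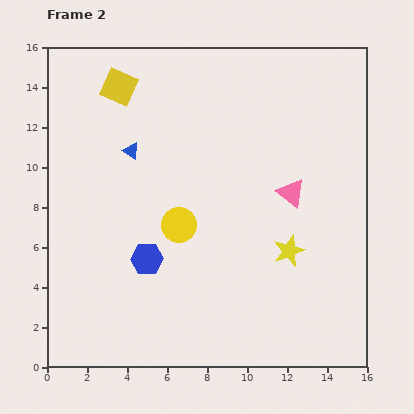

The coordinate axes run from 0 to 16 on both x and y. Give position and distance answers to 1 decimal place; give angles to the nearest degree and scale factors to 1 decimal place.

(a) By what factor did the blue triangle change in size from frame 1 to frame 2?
0.7×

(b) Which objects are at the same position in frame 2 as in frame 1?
the pink triangle, the yellow square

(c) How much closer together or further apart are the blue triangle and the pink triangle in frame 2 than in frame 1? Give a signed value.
-1.3

Distance in frame 1: 9.6. Distance in frame 2: 8.3.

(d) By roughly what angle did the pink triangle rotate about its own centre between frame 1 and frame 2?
35° counter-clockwise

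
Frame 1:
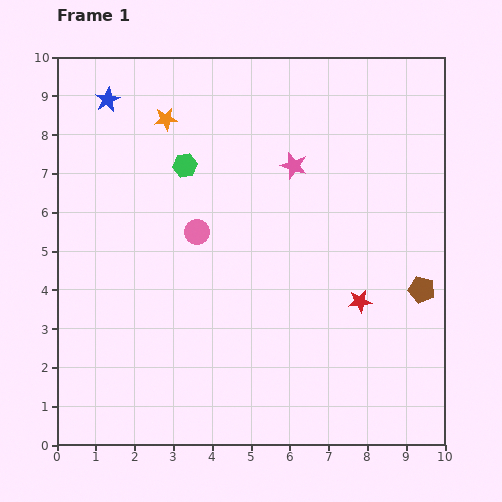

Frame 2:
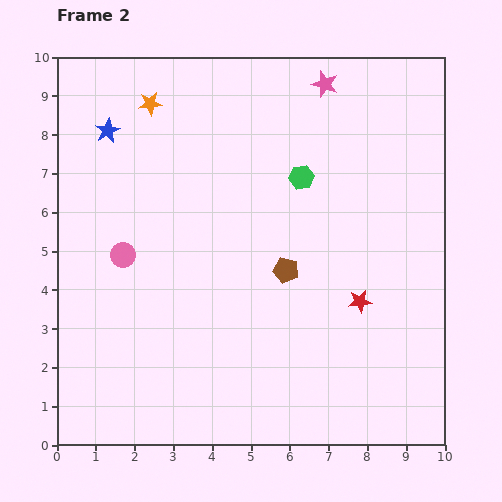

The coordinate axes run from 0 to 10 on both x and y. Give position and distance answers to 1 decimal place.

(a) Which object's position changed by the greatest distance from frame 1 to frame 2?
the brown pentagon

(moved 3.5; next 3.0)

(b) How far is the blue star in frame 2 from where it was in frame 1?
0.8

The blue star moved from (1.3, 8.9) to (1.3, 8.1), a distance of √(0.0² + 0.8²) ≈ 0.8.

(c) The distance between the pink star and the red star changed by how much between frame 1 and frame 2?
+1.8

Distance in frame 1: 3.9. Distance in frame 2: 5.7.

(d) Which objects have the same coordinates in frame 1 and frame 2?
the red star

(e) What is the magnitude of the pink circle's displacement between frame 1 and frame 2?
2.0

The pink circle moved from (3.6, 5.5) to (1.7, 4.9), a distance of √(1.9² + 0.6²) ≈ 2.0.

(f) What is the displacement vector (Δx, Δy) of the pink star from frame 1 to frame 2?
(0.8, 2.1)

The pink star was at (6.1, 7.2) in frame 1 and (6.9, 9.3) in frame 2.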